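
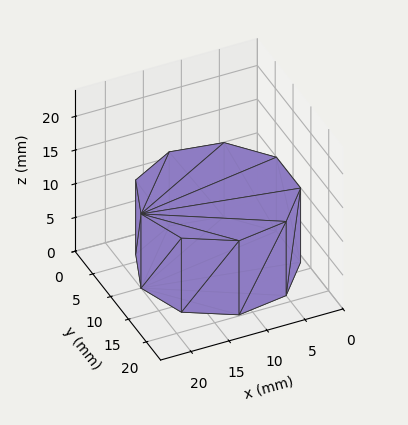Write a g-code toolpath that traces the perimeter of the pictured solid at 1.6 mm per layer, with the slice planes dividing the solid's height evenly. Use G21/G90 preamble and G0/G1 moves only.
Reading the render: the shape is a regular 9-sided prism (a cylinder approximated with 9 flat sides), circumscribed radius ≈ 10 mm, height ≈ 11 mm (dimensions read to the nearest mm from the axis ticks). For the g-code, the solid's height is divided into equal slices at the stated Δz and each level perimeter traced with G1 moves after a G0 lift.

; perimeter-only toolpath
G21 ; units = mm
G90 ; absolute positioning
G28 ; home
; layer 1
G0 Z1.6
G0 X20.0 Y10.0
G1 X17.7 Y16.4
G1 X11.7 Y19.8
G1 X5.0 Y18.7
G1 X0.6 Y13.4
G1 X0.6 Y6.6
G1 X5.0 Y1.3
G1 X11.7 Y0.2
G1 X17.7 Y3.6
G1 X20.0 Y10.0
; layer 2
G0 Z3.1
G0 X20.0 Y10.0
G1 X17.7 Y16.4
G1 X11.7 Y19.8
G1 X5.0 Y18.7
G1 X0.6 Y13.4
G1 X0.6 Y6.6
G1 X5.0 Y1.3
G1 X11.7 Y0.2
G1 X17.7 Y3.6
G1 X20.0 Y10.0
; layer 3
G0 Z4.7
G0 X20.0 Y10.0
G1 X17.7 Y16.4
G1 X11.7 Y19.8
G1 X5.0 Y18.7
G1 X0.6 Y13.4
G1 X0.6 Y6.6
G1 X5.0 Y1.3
G1 X11.7 Y0.2
G1 X17.7 Y3.6
G1 X20.0 Y10.0
; layer 4
G0 Z6.3
G0 X20.0 Y10.0
G1 X17.7 Y16.4
G1 X11.7 Y19.8
G1 X5.0 Y18.7
G1 X0.6 Y13.4
G1 X0.6 Y6.6
G1 X5.0 Y1.3
G1 X11.7 Y0.2
G1 X17.7 Y3.6
G1 X20.0 Y10.0
; layer 5
G0 Z7.9
G0 X20.0 Y10.0
G1 X17.7 Y16.4
G1 X11.7 Y19.8
G1 X5.0 Y18.7
G1 X0.6 Y13.4
G1 X0.6 Y6.6
G1 X5.0 Y1.3
G1 X11.7 Y0.2
G1 X17.7 Y3.6
G1 X20.0 Y10.0
; layer 6
G0 Z9.4
G0 X20.0 Y10.0
G1 X17.7 Y16.4
G1 X11.7 Y19.8
G1 X5.0 Y18.7
G1 X0.6 Y13.4
G1 X0.6 Y6.6
G1 X5.0 Y1.3
G1 X11.7 Y0.2
G1 X17.7 Y3.6
G1 X20.0 Y10.0
; layer 7
G0 Z11.0
G0 X20.0 Y10.0
G1 X17.7 Y16.4
G1 X11.7 Y19.8
G1 X5.0 Y18.7
G1 X0.6 Y13.4
G1 X0.6 Y6.6
G1 X5.0 Y1.3
G1 X11.7 Y0.2
G1 X17.7 Y3.6
G1 X20.0 Y10.0
M2 ; end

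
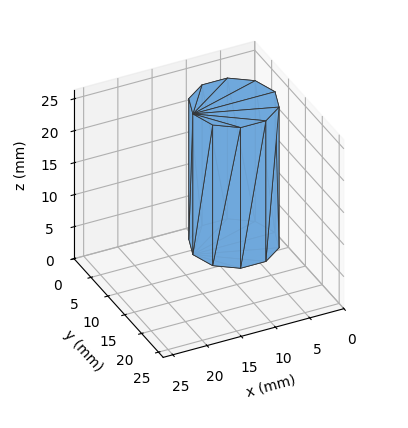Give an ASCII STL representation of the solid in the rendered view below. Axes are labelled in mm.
Reading the render: the shape is a regular 10-sided prism (a cylinder approximated with 10 flat sides), circumscribed radius ≈ 6 mm, height ≈ 22 mm (dimensions read to the nearest mm from the axis ticks). For the STL, each face is triangulated and given an outward normal.

solid part
  facet normal 0.0000 0.0000 -1.0000
    outer loop
      vertex 7.85 11.71 0.00
      vertex 10.85 9.53 0.00
      vertex 12.00 6.00 0.00
    endloop
  endfacet
  facet normal 0.0000 0.0000 -1.0000
    outer loop
      vertex 4.15 11.71 0.00
      vertex 7.85 11.71 0.00
      vertex 12.00 6.00 0.00
    endloop
  endfacet
  facet normal 0.0000 0.0000 -1.0000
    outer loop
      vertex 1.15 9.53 0.00
      vertex 4.15 11.71 0.00
      vertex 12.00 6.00 0.00
    endloop
  endfacet
  facet normal 0.0000 0.0000 -1.0000
    outer loop
      vertex 0.00 6.00 0.00
      vertex 1.15 9.53 0.00
      vertex 12.00 6.00 0.00
    endloop
  endfacet
  facet normal 0.0000 0.0000 -1.0000
    outer loop
      vertex 1.15 2.47 0.00
      vertex 0.00 6.00 0.00
      vertex 12.00 6.00 0.00
    endloop
  endfacet
  facet normal 0.0000 0.0000 -1.0000
    outer loop
      vertex 4.15 0.29 0.00
      vertex 1.15 2.47 0.00
      vertex 12.00 6.00 0.00
    endloop
  endfacet
  facet normal 0.0000 0.0000 -1.0000
    outer loop
      vertex 7.85 0.29 0.00
      vertex 4.15 0.29 0.00
      vertex 12.00 6.00 0.00
    endloop
  endfacet
  facet normal 0.0000 0.0000 -1.0000
    outer loop
      vertex 10.85 2.47 0.00
      vertex 7.85 0.29 0.00
      vertex 12.00 6.00 0.00
    endloop
  endfacet
  facet normal 0.0000 0.0000 1.0000
    outer loop
      vertex 12.00 6.00 22.00
      vertex 10.85 9.53 22.00
      vertex 7.85 11.71 22.00
    endloop
  endfacet
  facet normal 0.0000 0.0000 1.0000
    outer loop
      vertex 12.00 6.00 22.00
      vertex 7.85 11.71 22.00
      vertex 4.15 11.71 22.00
    endloop
  endfacet
  facet normal 0.0000 0.0000 1.0000
    outer loop
      vertex 12.00 6.00 22.00
      vertex 4.15 11.71 22.00
      vertex 1.15 9.53 22.00
    endloop
  endfacet
  facet normal 0.0000 0.0000 1.0000
    outer loop
      vertex 12.00 6.00 22.00
      vertex 1.15 9.53 22.00
      vertex 0.00 6.00 22.00
    endloop
  endfacet
  facet normal 0.0000 0.0000 1.0000
    outer loop
      vertex 12.00 6.00 22.00
      vertex 0.00 6.00 22.00
      vertex 1.15 2.47 22.00
    endloop
  endfacet
  facet normal 0.0000 0.0000 1.0000
    outer loop
      vertex 12.00 6.00 22.00
      vertex 1.15 2.47 22.00
      vertex 4.15 0.29 22.00
    endloop
  endfacet
  facet normal 0.0000 0.0000 1.0000
    outer loop
      vertex 12.00 6.00 22.00
      vertex 4.15 0.29 22.00
      vertex 7.85 0.29 22.00
    endloop
  endfacet
  facet normal 0.0000 0.0000 1.0000
    outer loop
      vertex 12.00 6.00 22.00
      vertex 7.85 0.29 22.00
      vertex 10.85 2.47 22.00
    endloop
  endfacet
  facet normal 0.9508 0.3098 0.0000
    outer loop
      vertex 12.00 6.00 0.00
      vertex 10.85 9.53 0.00
      vertex 10.85 9.53 22.00
    endloop
  endfacet
  facet normal 0.9508 0.3098 0.0000
    outer loop
      vertex 12.00 6.00 0.00
      vertex 10.85 9.53 22.00
      vertex 12.00 6.00 22.00
    endloop
  endfacet
  facet normal 0.5879 0.8090 0.0000
    outer loop
      vertex 10.85 9.53 0.00
      vertex 7.85 11.71 0.00
      vertex 7.85 11.71 22.00
    endloop
  endfacet
  facet normal 0.5879 0.8090 0.0000
    outer loop
      vertex 10.85 9.53 0.00
      vertex 7.85 11.71 22.00
      vertex 10.85 9.53 22.00
    endloop
  endfacet
  facet normal 0.0000 1.0000 0.0000
    outer loop
      vertex 7.85 11.71 0.00
      vertex 4.15 11.71 0.00
      vertex 4.15 11.71 22.00
    endloop
  endfacet
  facet normal 0.0000 1.0000 0.0000
    outer loop
      vertex 7.85 11.71 0.00
      vertex 4.15 11.71 22.00
      vertex 7.85 11.71 22.00
    endloop
  endfacet
  facet normal -0.5879 0.8090 0.0000
    outer loop
      vertex 4.15 11.71 0.00
      vertex 1.15 9.53 0.00
      vertex 1.15 9.53 22.00
    endloop
  endfacet
  facet normal -0.5879 0.8090 0.0000
    outer loop
      vertex 4.15 11.71 0.00
      vertex 1.15 9.53 22.00
      vertex 4.15 11.71 22.00
    endloop
  endfacet
  facet normal -0.9508 0.3098 0.0000
    outer loop
      vertex 1.15 9.53 0.00
      vertex 0.00 6.00 0.00
      vertex 0.00 6.00 22.00
    endloop
  endfacet
  facet normal -0.9508 0.3098 0.0000
    outer loop
      vertex 1.15 9.53 0.00
      vertex 0.00 6.00 22.00
      vertex 1.15 9.53 22.00
    endloop
  endfacet
  facet normal -0.9508 -0.3098 0.0000
    outer loop
      vertex 0.00 6.00 0.00
      vertex 1.15 2.47 0.00
      vertex 1.15 2.47 22.00
    endloop
  endfacet
  facet normal -0.9508 -0.3098 0.0000
    outer loop
      vertex 0.00 6.00 0.00
      vertex 1.15 2.47 22.00
      vertex 0.00 6.00 22.00
    endloop
  endfacet
  facet normal -0.5879 -0.8090 0.0000
    outer loop
      vertex 1.15 2.47 0.00
      vertex 4.15 0.29 0.00
      vertex 4.15 0.29 22.00
    endloop
  endfacet
  facet normal -0.5879 -0.8090 0.0000
    outer loop
      vertex 1.15 2.47 0.00
      vertex 4.15 0.29 22.00
      vertex 1.15 2.47 22.00
    endloop
  endfacet
  facet normal 0.0000 -1.0000 0.0000
    outer loop
      vertex 4.15 0.29 0.00
      vertex 7.85 0.29 0.00
      vertex 7.85 0.29 22.00
    endloop
  endfacet
  facet normal 0.0000 -1.0000 0.0000
    outer loop
      vertex 4.15 0.29 0.00
      vertex 7.85 0.29 22.00
      vertex 4.15 0.29 22.00
    endloop
  endfacet
  facet normal 0.5879 -0.8090 0.0000
    outer loop
      vertex 7.85 0.29 0.00
      vertex 10.85 2.47 0.00
      vertex 10.85 2.47 22.00
    endloop
  endfacet
  facet normal 0.5879 -0.8090 0.0000
    outer loop
      vertex 7.85 0.29 0.00
      vertex 10.85 2.47 22.00
      vertex 7.85 0.29 22.00
    endloop
  endfacet
  facet normal 0.9508 -0.3098 0.0000
    outer loop
      vertex 10.85 2.47 0.00
      vertex 12.00 6.00 0.00
      vertex 12.00 6.00 22.00
    endloop
  endfacet
  facet normal 0.9508 -0.3098 0.0000
    outer loop
      vertex 10.85 2.47 0.00
      vertex 12.00 6.00 22.00
      vertex 10.85 2.47 22.00
    endloop
  endfacet
endsolid part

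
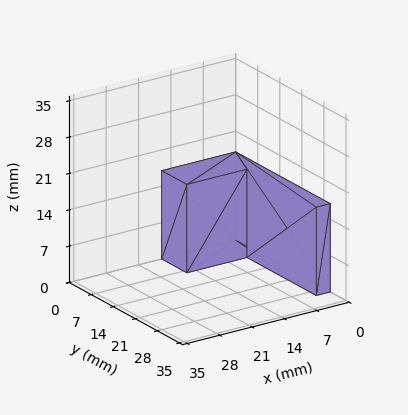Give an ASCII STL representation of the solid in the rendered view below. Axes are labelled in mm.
Reading the render: the shape is an L-shaped prism: outer 16 × 30 mm, arm thicknesses ≈ 8 mm (horizontal) and 3 mm (vertical), extruded 17 mm in z (dimensions read to the nearest mm from the axis ticks). For the STL, each face is triangulated and given an outward normal.

solid part
  facet normal 0.0000 0.0000 -1.0000
    outer loop
      vertex 16.00 8.00 0.00
      vertex 16.00 0.00 0.00
      vertex 0.00 0.00 0.00
    endloop
  endfacet
  facet normal 0.0000 0.0000 -1.0000
    outer loop
      vertex 3.00 8.00 0.00
      vertex 16.00 8.00 0.00
      vertex 0.00 0.00 0.00
    endloop
  endfacet
  facet normal 0.0000 0.0000 -1.0000
    outer loop
      vertex 3.00 30.00 0.00
      vertex 3.00 8.00 0.00
      vertex 0.00 0.00 0.00
    endloop
  endfacet
  facet normal 0.0000 0.0000 -1.0000
    outer loop
      vertex 0.00 30.00 0.00
      vertex 3.00 30.00 0.00
      vertex 0.00 0.00 0.00
    endloop
  endfacet
  facet normal 0.0000 0.0000 1.0000
    outer loop
      vertex 0.00 0.00 17.00
      vertex 16.00 0.00 17.00
      vertex 16.00 8.00 17.00
    endloop
  endfacet
  facet normal 0.0000 0.0000 1.0000
    outer loop
      vertex 0.00 0.00 17.00
      vertex 16.00 8.00 17.00
      vertex 3.00 8.00 17.00
    endloop
  endfacet
  facet normal 0.0000 0.0000 1.0000
    outer loop
      vertex 0.00 0.00 17.00
      vertex 3.00 8.00 17.00
      vertex 3.00 30.00 17.00
    endloop
  endfacet
  facet normal 0.0000 0.0000 1.0000
    outer loop
      vertex 0.00 0.00 17.00
      vertex 3.00 30.00 17.00
      vertex 0.00 30.00 17.00
    endloop
  endfacet
  facet normal 0.0000 -1.0000 0.0000
    outer loop
      vertex 0.00 0.00 0.00
      vertex 16.00 0.00 0.00
      vertex 16.00 0.00 17.00
    endloop
  endfacet
  facet normal 0.0000 -1.0000 0.0000
    outer loop
      vertex 0.00 0.00 0.00
      vertex 16.00 0.00 17.00
      vertex 0.00 0.00 17.00
    endloop
  endfacet
  facet normal 1.0000 0.0000 0.0000
    outer loop
      vertex 16.00 0.00 0.00
      vertex 16.00 8.00 0.00
      vertex 16.00 8.00 17.00
    endloop
  endfacet
  facet normal 1.0000 0.0000 0.0000
    outer loop
      vertex 16.00 0.00 0.00
      vertex 16.00 8.00 17.00
      vertex 16.00 0.00 17.00
    endloop
  endfacet
  facet normal 0.0000 1.0000 0.0000
    outer loop
      vertex 16.00 8.00 0.00
      vertex 3.00 8.00 0.00
      vertex 3.00 8.00 17.00
    endloop
  endfacet
  facet normal 0.0000 1.0000 0.0000
    outer loop
      vertex 16.00 8.00 0.00
      vertex 3.00 8.00 17.00
      vertex 16.00 8.00 17.00
    endloop
  endfacet
  facet normal 1.0000 0.0000 0.0000
    outer loop
      vertex 3.00 8.00 0.00
      vertex 3.00 30.00 0.00
      vertex 3.00 30.00 17.00
    endloop
  endfacet
  facet normal 1.0000 0.0000 0.0000
    outer loop
      vertex 3.00 8.00 0.00
      vertex 3.00 30.00 17.00
      vertex 3.00 8.00 17.00
    endloop
  endfacet
  facet normal 0.0000 1.0000 0.0000
    outer loop
      vertex 3.00 30.00 0.00
      vertex 0.00 30.00 0.00
      vertex 0.00 30.00 17.00
    endloop
  endfacet
  facet normal 0.0000 1.0000 0.0000
    outer loop
      vertex 3.00 30.00 0.00
      vertex 0.00 30.00 17.00
      vertex 3.00 30.00 17.00
    endloop
  endfacet
  facet normal -1.0000 0.0000 0.0000
    outer loop
      vertex 0.00 30.00 0.00
      vertex 0.00 0.00 0.00
      vertex 0.00 0.00 17.00
    endloop
  endfacet
  facet normal -1.0000 0.0000 0.0000
    outer loop
      vertex 0.00 30.00 0.00
      vertex 0.00 0.00 17.00
      vertex 0.00 30.00 17.00
    endloop
  endfacet
endsolid part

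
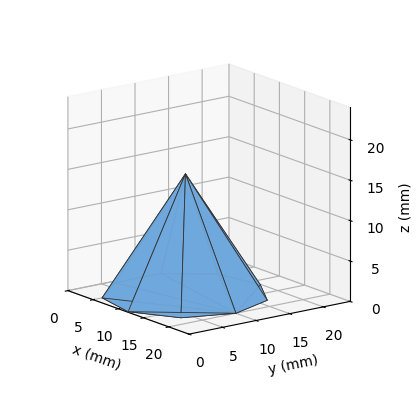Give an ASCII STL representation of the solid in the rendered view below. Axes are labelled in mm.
Reading the render: the shape is a regular 9-sided pyramid, base circumscribed radius ≈ 10 mm, apex at z ≈ 15 mm (dimensions read to the nearest mm from the axis ticks). For the STL, each face is triangulated and given an outward normal.

solid part
  facet normal 0.0000 0.0000 -1.0000
    outer loop
      vertex 11.74 19.85 0.00
      vertex 17.66 16.43 0.00
      vertex 20.00 10.00 0.00
    endloop
  endfacet
  facet normal 0.0000 0.0000 -1.0000
    outer loop
      vertex 5.00 18.66 0.00
      vertex 11.74 19.85 0.00
      vertex 20.00 10.00 0.00
    endloop
  endfacet
  facet normal 0.0000 0.0000 -1.0000
    outer loop
      vertex 0.60 13.42 0.00
      vertex 5.00 18.66 0.00
      vertex 20.00 10.00 0.00
    endloop
  endfacet
  facet normal 0.0000 0.0000 -1.0000
    outer loop
      vertex 0.60 6.58 0.00
      vertex 0.60 13.42 0.00
      vertex 20.00 10.00 0.00
    endloop
  endfacet
  facet normal 0.0000 0.0000 -1.0000
    outer loop
      vertex 5.00 1.34 0.00
      vertex 0.60 6.58 0.00
      vertex 20.00 10.00 0.00
    endloop
  endfacet
  facet normal 0.0000 0.0000 -1.0000
    outer loop
      vertex 11.74 0.15 0.00
      vertex 5.00 1.34 0.00
      vertex 20.00 10.00 0.00
    endloop
  endfacet
  facet normal 0.0000 0.0000 -1.0000
    outer loop
      vertex 17.66 3.57 0.00
      vertex 11.74 0.15 0.00
      vertex 20.00 10.00 0.00
    endloop
  endfacet
  facet normal 0.7963 0.2898 0.5309
    outer loop
      vertex 20.00 10.00 0.00
      vertex 17.66 16.43 0.00
      vertex 10.00 10.00 15.00
    endloop
  endfacet
  facet normal 0.4239 0.7337 0.5310
    outer loop
      vertex 17.66 16.43 0.00
      vertex 11.74 19.85 0.00
      vertex 10.00 10.00 15.00
    endloop
  endfacet
  facet normal -0.1473 0.8345 0.5309
    outer loop
      vertex 11.74 19.85 0.00
      vertex 5.00 18.66 0.00
      vertex 10.00 10.00 15.00
    endloop
  endfacet
  facet normal -0.6490 0.5449 0.5309
    outer loop
      vertex 5.00 18.66 0.00
      vertex 0.60 13.42 0.00
      vertex 10.00 10.00 15.00
    endloop
  endfacet
  facet normal -0.8474 0.0000 0.5310
    outer loop
      vertex 0.60 13.42 0.00
      vertex 0.60 6.58 0.00
      vertex 10.00 10.00 15.00
    endloop
  endfacet
  facet normal -0.6490 -0.5449 0.5309
    outer loop
      vertex 0.60 6.58 0.00
      vertex 5.00 1.34 0.00
      vertex 10.00 10.00 15.00
    endloop
  endfacet
  facet normal -0.1473 -0.8345 0.5309
    outer loop
      vertex 5.00 1.34 0.00
      vertex 11.74 0.15 0.00
      vertex 10.00 10.00 15.00
    endloop
  endfacet
  facet normal 0.4239 -0.7337 0.5310
    outer loop
      vertex 11.74 0.15 0.00
      vertex 17.66 3.57 0.00
      vertex 10.00 10.00 15.00
    endloop
  endfacet
  facet normal 0.7963 -0.2898 0.5309
    outer loop
      vertex 17.66 3.57 0.00
      vertex 20.00 10.00 0.00
      vertex 10.00 10.00 15.00
    endloop
  endfacet
endsolid part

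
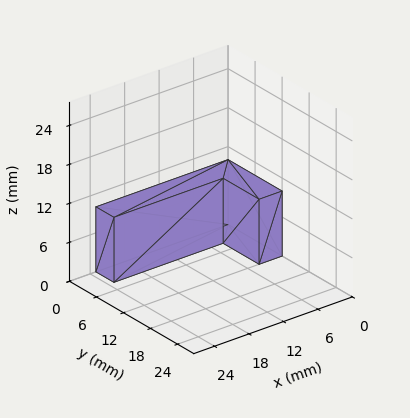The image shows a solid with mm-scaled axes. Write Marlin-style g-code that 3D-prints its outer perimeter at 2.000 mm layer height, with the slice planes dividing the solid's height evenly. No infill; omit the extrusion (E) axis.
Reading the render: the shape is an L-shaped prism: outer 23 × 12 mm, arm thicknesses ≈ 4 mm (horizontal) and 4 mm (vertical), extruded 10 mm in z (dimensions read to the nearest mm from the axis ticks). For the g-code, the solid's height is divided into equal slices at the stated Δz and each level perimeter traced with G1 moves after a G0 lift.

; perimeter-only toolpath
G21 ; units = mm
G90 ; absolute positioning
G28 ; home
; layer 1
G0 Z2.000
G0 X0.000 Y0.000
G1 X23.000 Y0.000
G1 X23.000 Y4.000
G1 X4.000 Y4.000
G1 X4.000 Y12.000
G1 X0.000 Y12.000
G1 X0.000 Y0.000
; layer 2
G0 Z4.000
G0 X0.000 Y0.000
G1 X23.000 Y0.000
G1 X23.000 Y4.000
G1 X4.000 Y4.000
G1 X4.000 Y12.000
G1 X0.000 Y12.000
G1 X0.000 Y0.000
; layer 3
G0 Z6.000
G0 X0.000 Y0.000
G1 X23.000 Y0.000
G1 X23.000 Y4.000
G1 X4.000 Y4.000
G1 X4.000 Y12.000
G1 X0.000 Y12.000
G1 X0.000 Y0.000
; layer 4
G0 Z8.000
G0 X0.000 Y0.000
G1 X23.000 Y0.000
G1 X23.000 Y4.000
G1 X4.000 Y4.000
G1 X4.000 Y12.000
G1 X0.000 Y12.000
G1 X0.000 Y0.000
; layer 5
G0 Z10.000
G0 X0.000 Y0.000
G1 X23.000 Y0.000
G1 X23.000 Y4.000
G1 X4.000 Y4.000
G1 X4.000 Y12.000
G1 X0.000 Y12.000
G1 X0.000 Y0.000
M2 ; end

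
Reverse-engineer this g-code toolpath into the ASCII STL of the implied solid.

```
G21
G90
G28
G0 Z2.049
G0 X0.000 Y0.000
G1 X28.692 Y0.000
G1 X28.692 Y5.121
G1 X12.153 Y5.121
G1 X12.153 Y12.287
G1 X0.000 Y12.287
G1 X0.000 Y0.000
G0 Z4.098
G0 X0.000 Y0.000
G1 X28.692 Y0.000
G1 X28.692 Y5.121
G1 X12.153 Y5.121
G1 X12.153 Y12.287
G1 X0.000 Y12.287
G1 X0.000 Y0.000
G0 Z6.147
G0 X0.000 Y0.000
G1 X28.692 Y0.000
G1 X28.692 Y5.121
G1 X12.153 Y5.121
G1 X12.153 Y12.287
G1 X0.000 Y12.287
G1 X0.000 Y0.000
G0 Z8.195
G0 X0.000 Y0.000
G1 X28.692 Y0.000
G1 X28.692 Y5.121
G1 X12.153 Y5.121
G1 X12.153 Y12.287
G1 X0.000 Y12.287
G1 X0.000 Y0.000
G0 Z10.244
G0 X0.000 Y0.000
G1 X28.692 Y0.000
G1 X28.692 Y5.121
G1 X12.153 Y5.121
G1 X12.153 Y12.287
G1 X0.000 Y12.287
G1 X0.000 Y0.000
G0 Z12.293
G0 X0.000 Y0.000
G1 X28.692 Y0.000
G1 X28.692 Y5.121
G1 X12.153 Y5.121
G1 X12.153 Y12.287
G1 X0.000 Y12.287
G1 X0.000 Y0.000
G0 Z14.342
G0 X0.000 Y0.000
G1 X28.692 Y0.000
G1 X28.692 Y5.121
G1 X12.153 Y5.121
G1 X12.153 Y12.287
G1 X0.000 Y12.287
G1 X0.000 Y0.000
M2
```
solid part
  facet normal 0.0000 0.0000 -1.0000
    outer loop
      vertex 28.692 5.121 0.000
      vertex 28.692 0.000 0.000
      vertex 0.000 0.000 0.000
    endloop
  endfacet
  facet normal 0.0000 0.0000 -1.0000
    outer loop
      vertex 12.153 5.121 0.000
      vertex 28.692 5.121 0.000
      vertex 0.000 0.000 0.000
    endloop
  endfacet
  facet normal 0.0000 0.0000 -1.0000
    outer loop
      vertex 12.153 12.287 0.000
      vertex 12.153 5.121 0.000
      vertex 0.000 0.000 0.000
    endloop
  endfacet
  facet normal 0.0000 0.0000 -1.0000
    outer loop
      vertex 0.000 12.287 0.000
      vertex 12.153 12.287 0.000
      vertex 0.000 0.000 0.000
    endloop
  endfacet
  facet normal 0.0000 0.0000 1.0000
    outer loop
      vertex 0.000 0.000 14.342
      vertex 28.692 0.000 14.342
      vertex 28.692 5.121 14.342
    endloop
  endfacet
  facet normal 0.0000 0.0000 1.0000
    outer loop
      vertex 0.000 0.000 14.342
      vertex 28.692 5.121 14.342
      vertex 12.153 5.121 14.342
    endloop
  endfacet
  facet normal 0.0000 0.0000 1.0000
    outer loop
      vertex 0.000 0.000 14.342
      vertex 12.153 5.121 14.342
      vertex 12.153 12.287 14.342
    endloop
  endfacet
  facet normal 0.0000 0.0000 1.0000
    outer loop
      vertex 0.000 0.000 14.342
      vertex 12.153 12.287 14.342
      vertex 0.000 12.287 14.342
    endloop
  endfacet
  facet normal 0.0000 -1.0000 0.0000
    outer loop
      vertex 0.000 0.000 0.000
      vertex 28.692 0.000 0.000
      vertex 28.692 0.000 14.342
    endloop
  endfacet
  facet normal 0.0000 -1.0000 0.0000
    outer loop
      vertex 0.000 0.000 0.000
      vertex 28.692 0.000 14.342
      vertex 0.000 0.000 14.342
    endloop
  endfacet
  facet normal 1.0000 0.0000 0.0000
    outer loop
      vertex 28.692 0.000 0.000
      vertex 28.692 5.121 0.000
      vertex 28.692 5.121 14.342
    endloop
  endfacet
  facet normal 1.0000 0.0000 0.0000
    outer loop
      vertex 28.692 0.000 0.000
      vertex 28.692 5.121 14.342
      vertex 28.692 0.000 14.342
    endloop
  endfacet
  facet normal 0.0000 1.0000 0.0000
    outer loop
      vertex 28.692 5.121 0.000
      vertex 12.153 5.121 0.000
      vertex 12.153 5.121 14.342
    endloop
  endfacet
  facet normal 0.0000 1.0000 0.0000
    outer loop
      vertex 28.692 5.121 0.000
      vertex 12.153 5.121 14.342
      vertex 28.692 5.121 14.342
    endloop
  endfacet
  facet normal 1.0000 0.0000 0.0000
    outer loop
      vertex 12.153 5.121 0.000
      vertex 12.153 12.287 0.000
      vertex 12.153 12.287 14.342
    endloop
  endfacet
  facet normal 1.0000 0.0000 0.0000
    outer loop
      vertex 12.153 5.121 0.000
      vertex 12.153 12.287 14.342
      vertex 12.153 5.121 14.342
    endloop
  endfacet
  facet normal 0.0000 1.0000 0.0000
    outer loop
      vertex 12.153 12.287 0.000
      vertex 0.000 12.287 0.000
      vertex 0.000 12.287 14.342
    endloop
  endfacet
  facet normal 0.0000 1.0000 0.0000
    outer loop
      vertex 12.153 12.287 0.000
      vertex 0.000 12.287 14.342
      vertex 12.153 12.287 14.342
    endloop
  endfacet
  facet normal -1.0000 0.0000 0.0000
    outer loop
      vertex 0.000 12.287 0.000
      vertex 0.000 0.000 0.000
      vertex 0.000 0.000 14.342
    endloop
  endfacet
  facet normal -1.0000 0.0000 0.0000
    outer loop
      vertex 0.000 12.287 0.000
      vertex 0.000 0.000 14.342
      vertex 0.000 12.287 14.342
    endloop
  endfacet
endsolid part

The G0 Z moves step by Δz≈2.049 mm. Every layer's G1 loop is the same polygon, so the solid is a straight extrusion of it from z=0 to z≈14.3. Closing with flat bottom and top caps and triangulating gives 20 facets — an L-shaped prism: outer 28.7 × 12.3 mm, arm thicknesses ≈ 5.12 mm (horizontal) and 12.2 mm (vertical), extruded 14.3 mm in z.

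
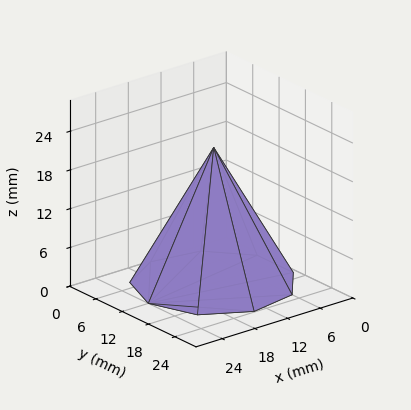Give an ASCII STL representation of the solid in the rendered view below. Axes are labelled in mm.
Reading the render: the shape is a regular 9-sided pyramid, base circumscribed radius ≈ 12 mm, apex at z ≈ 21 mm (dimensions read to the nearest mm from the axis ticks). For the STL, each face is triangulated and given an outward normal.

solid part
  facet normal 0.0000 0.0000 -1.0000
    outer loop
      vertex 14.1 23.8 0.0
      vertex 21.2 19.7 0.0
      vertex 24.0 12.0 0.0
    endloop
  endfacet
  facet normal 0.0000 0.0000 -1.0000
    outer loop
      vertex 6.0 22.4 0.0
      vertex 14.1 23.8 0.0
      vertex 24.0 12.0 0.0
    endloop
  endfacet
  facet normal 0.0000 0.0000 -1.0000
    outer loop
      vertex 0.7 16.1 0.0
      vertex 6.0 22.4 0.0
      vertex 24.0 12.0 0.0
    endloop
  endfacet
  facet normal 0.0000 0.0000 -1.0000
    outer loop
      vertex 0.7 7.9 0.0
      vertex 0.7 16.1 0.0
      vertex 24.0 12.0 0.0
    endloop
  endfacet
  facet normal 0.0000 0.0000 -1.0000
    outer loop
      vertex 6.0 1.6 0.0
      vertex 0.7 7.9 0.0
      vertex 24.0 12.0 0.0
    endloop
  endfacet
  facet normal 0.0000 0.0000 -1.0000
    outer loop
      vertex 14.1 0.2 0.0
      vertex 6.0 1.6 0.0
      vertex 24.0 12.0 0.0
    endloop
  endfacet
  facet normal 0.0000 0.0000 -1.0000
    outer loop
      vertex 21.2 4.3 0.0
      vertex 14.1 0.2 0.0
      vertex 24.0 12.0 0.0
    endloop
  endfacet
  facet normal 0.8280 0.3011 0.4731
    outer loop
      vertex 24.0 12.0 0.0
      vertex 21.2 19.7 0.0
      vertex 12.0 12.0 21.0
    endloop
  endfacet
  facet normal 0.4406 0.7631 0.4728
    outer loop
      vertex 21.2 19.7 0.0
      vertex 14.1 23.8 0.0
      vertex 12.0 12.0 21.0
    endloop
  endfacet
  facet normal -0.1501 0.8683 0.4729
    outer loop
      vertex 14.1 23.8 0.0
      vertex 6.0 22.4 0.0
      vertex 12.0 12.0 21.0
    endloop
  endfacet
  facet normal -0.6740 0.5671 0.4734
    outer loop
      vertex 6.0 22.4 0.0
      vertex 0.7 16.1 0.0
      vertex 12.0 12.0 21.0
    endloop
  endfacet
  facet normal -0.8806 0.0000 0.4738
    outer loop
      vertex 0.7 16.1 0.0
      vertex 0.7 7.9 0.0
      vertex 12.0 12.0 21.0
    endloop
  endfacet
  facet normal -0.6740 -0.5671 0.4734
    outer loop
      vertex 0.7 7.9 0.0
      vertex 6.0 1.6 0.0
      vertex 12.0 12.0 21.0
    endloop
  endfacet
  facet normal -0.1501 -0.8683 0.4729
    outer loop
      vertex 6.0 1.6 0.0
      vertex 14.1 0.2 0.0
      vertex 12.0 12.0 21.0
    endloop
  endfacet
  facet normal 0.4406 -0.7631 0.4728
    outer loop
      vertex 14.1 0.2 0.0
      vertex 21.2 4.3 0.0
      vertex 12.0 12.0 21.0
    endloop
  endfacet
  facet normal 0.8280 -0.3011 0.4731
    outer loop
      vertex 21.2 4.3 0.0
      vertex 24.0 12.0 0.0
      vertex 12.0 12.0 21.0
    endloop
  endfacet
endsolid part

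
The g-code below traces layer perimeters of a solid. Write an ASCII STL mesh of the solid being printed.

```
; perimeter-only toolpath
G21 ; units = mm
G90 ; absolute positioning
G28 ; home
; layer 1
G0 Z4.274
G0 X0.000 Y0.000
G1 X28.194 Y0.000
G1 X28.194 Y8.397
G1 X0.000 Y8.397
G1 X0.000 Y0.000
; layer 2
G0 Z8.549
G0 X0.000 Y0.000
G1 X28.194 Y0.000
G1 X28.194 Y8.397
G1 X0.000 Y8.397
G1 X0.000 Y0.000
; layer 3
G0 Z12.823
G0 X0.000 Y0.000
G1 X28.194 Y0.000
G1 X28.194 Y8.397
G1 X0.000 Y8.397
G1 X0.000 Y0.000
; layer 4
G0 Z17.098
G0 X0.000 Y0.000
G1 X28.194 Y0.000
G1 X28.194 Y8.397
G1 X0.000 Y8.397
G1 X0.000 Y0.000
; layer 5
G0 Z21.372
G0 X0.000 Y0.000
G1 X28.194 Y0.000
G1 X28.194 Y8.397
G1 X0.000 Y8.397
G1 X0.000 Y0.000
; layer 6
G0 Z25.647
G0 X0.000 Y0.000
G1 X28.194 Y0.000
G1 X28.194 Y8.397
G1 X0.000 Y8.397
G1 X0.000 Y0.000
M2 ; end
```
solid part
  facet normal 0.0000 0.0000 -1.0000
    outer loop
      vertex 28.194 8.397 0.000
      vertex 28.194 0.000 0.000
      vertex 0.000 0.000 0.000
    endloop
  endfacet
  facet normal 0.0000 0.0000 -1.0000
    outer loop
      vertex 0.000 8.397 0.000
      vertex 28.194 8.397 0.000
      vertex 0.000 0.000 0.000
    endloop
  endfacet
  facet normal 0.0000 0.0000 1.0000
    outer loop
      vertex 0.000 0.000 25.647
      vertex 28.194 0.000 25.647
      vertex 28.194 8.397 25.647
    endloop
  endfacet
  facet normal 0.0000 0.0000 1.0000
    outer loop
      vertex 0.000 0.000 25.647
      vertex 28.194 8.397 25.647
      vertex 0.000 8.397 25.647
    endloop
  endfacet
  facet normal 0.0000 -1.0000 0.0000
    outer loop
      vertex 0.000 0.000 0.000
      vertex 28.194 0.000 0.000
      vertex 28.194 0.000 25.647
    endloop
  endfacet
  facet normal 0.0000 -1.0000 0.0000
    outer loop
      vertex 0.000 0.000 0.000
      vertex 28.194 0.000 25.647
      vertex 0.000 0.000 25.647
    endloop
  endfacet
  facet normal 0.0000 1.0000 0.0000
    outer loop
      vertex 28.194 8.397 25.647
      vertex 28.194 8.397 0.000
      vertex 0.000 8.397 0.000
    endloop
  endfacet
  facet normal 0.0000 1.0000 0.0000
    outer loop
      vertex 0.000 8.397 25.647
      vertex 28.194 8.397 25.647
      vertex 0.000 8.397 0.000
    endloop
  endfacet
  facet normal -1.0000 0.0000 0.0000
    outer loop
      vertex 0.000 8.397 25.647
      vertex 0.000 8.397 0.000
      vertex 0.000 0.000 0.000
    endloop
  endfacet
  facet normal -1.0000 0.0000 0.0000
    outer loop
      vertex 0.000 0.000 25.647
      vertex 0.000 8.397 25.647
      vertex 0.000 0.000 0.000
    endloop
  endfacet
  facet normal 1.0000 0.0000 0.0000
    outer loop
      vertex 28.194 0.000 0.000
      vertex 28.194 8.397 0.000
      vertex 28.194 8.397 25.647
    endloop
  endfacet
  facet normal 1.0000 0.0000 0.0000
    outer loop
      vertex 28.194 0.000 0.000
      vertex 28.194 8.397 25.647
      vertex 28.194 0.000 25.647
    endloop
  endfacet
endsolid part

The G0 Z moves step by Δz≈4.274 mm. Every layer's G1 loop is the same polygon, so the solid is a straight extrusion of it from z=0 to z≈25.6. Closing with flat bottom and top caps and triangulating gives 12 facets — a rectangular box, roughly 28.2 × 8.4 mm footprint and 25.6 mm tall.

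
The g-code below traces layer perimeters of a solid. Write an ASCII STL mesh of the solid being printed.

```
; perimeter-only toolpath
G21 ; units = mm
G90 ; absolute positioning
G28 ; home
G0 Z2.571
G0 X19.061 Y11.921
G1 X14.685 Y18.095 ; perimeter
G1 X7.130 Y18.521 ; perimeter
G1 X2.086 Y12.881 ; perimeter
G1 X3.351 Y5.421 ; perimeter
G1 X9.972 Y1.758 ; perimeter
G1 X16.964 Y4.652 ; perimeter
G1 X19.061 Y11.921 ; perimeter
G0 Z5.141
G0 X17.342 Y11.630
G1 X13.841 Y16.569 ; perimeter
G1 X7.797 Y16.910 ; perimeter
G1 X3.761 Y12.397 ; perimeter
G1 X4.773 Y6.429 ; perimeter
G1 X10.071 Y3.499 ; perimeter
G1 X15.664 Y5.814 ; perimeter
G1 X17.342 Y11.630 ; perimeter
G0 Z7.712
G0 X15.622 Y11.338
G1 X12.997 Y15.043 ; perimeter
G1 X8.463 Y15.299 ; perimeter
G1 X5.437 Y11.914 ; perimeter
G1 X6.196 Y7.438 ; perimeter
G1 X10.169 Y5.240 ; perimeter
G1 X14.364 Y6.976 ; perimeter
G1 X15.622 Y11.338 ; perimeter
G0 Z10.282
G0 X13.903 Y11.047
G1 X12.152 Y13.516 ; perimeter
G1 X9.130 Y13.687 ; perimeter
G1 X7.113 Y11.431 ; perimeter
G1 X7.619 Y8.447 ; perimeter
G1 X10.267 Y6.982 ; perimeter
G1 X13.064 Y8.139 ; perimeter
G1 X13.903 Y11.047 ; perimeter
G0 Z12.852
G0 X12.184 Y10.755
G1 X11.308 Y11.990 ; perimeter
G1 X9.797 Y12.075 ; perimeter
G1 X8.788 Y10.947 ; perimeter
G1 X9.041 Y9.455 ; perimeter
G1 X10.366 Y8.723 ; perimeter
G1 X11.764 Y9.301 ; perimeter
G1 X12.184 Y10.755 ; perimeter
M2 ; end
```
solid part
  facet normal 0.0000 0.0000 -1.0000
    outer loop
      vertex 6.463 20.133 0.000
      vertex 15.529 19.621 0.000
      vertex 20.781 12.213 0.000
    endloop
  endfacet
  facet normal 0.0000 0.0000 -1.0000
    outer loop
      vertex 0.410 13.364 0.000
      vertex 6.463 20.133 0.000
      vertex 20.781 12.213 0.000
    endloop
  endfacet
  facet normal 0.0000 0.0000 -1.0000
    outer loop
      vertex 1.928 4.412 0.000
      vertex 0.410 13.364 0.000
      vertex 20.781 12.213 0.000
    endloop
  endfacet
  facet normal 0.0000 0.0000 -1.0000
    outer loop
      vertex 9.874 0.017 0.000
      vertex 1.928 4.412 0.000
      vertex 20.781 12.213 0.000
    endloop
  endfacet
  facet normal 0.0000 0.0000 -1.0000
    outer loop
      vertex 18.264 3.489 0.000
      vertex 9.874 0.017 0.000
      vertex 20.781 12.213 0.000
    endloop
  endfacet
  facet normal 0.6960 0.4935 0.5216
    outer loop
      vertex 20.781 12.213 0.000
      vertex 15.529 19.621 0.000
      vertex 10.464 10.464 15.423
    endloop
  endfacet
  facet normal 0.0481 0.8519 0.5216
    outer loop
      vertex 15.529 19.621 0.000
      vertex 6.463 20.133 0.000
      vertex 10.464 10.464 15.423
    endloop
  endfacet
  facet normal -0.6360 0.5687 0.5216
    outer loop
      vertex 6.463 20.133 0.000
      vertex 0.410 13.364 0.000
      vertex 10.464 10.464 15.423
    endloop
  endfacet
  facet normal -0.8412 -0.1426 0.5216
    outer loop
      vertex 0.410 13.364 0.000
      vertex 1.928 4.412 0.000
      vertex 10.464 10.464 15.423
    endloop
  endfacet
  facet normal -0.4130 -0.7466 0.5215
    outer loop
      vertex 1.928 4.412 0.000
      vertex 9.874 0.017 0.000
      vertex 10.464 10.464 15.423
    endloop
  endfacet
  facet normal 0.3263 -0.7884 0.5215
    outer loop
      vertex 9.874 0.017 0.000
      vertex 18.264 3.489 0.000
      vertex 10.464 10.464 15.423
    endloop
  endfacet
  facet normal 0.8198 -0.2365 0.5216
    outer loop
      vertex 18.264 3.489 0.000
      vertex 20.781 12.213 0.000
      vertex 10.464 10.464 15.423
    endloop
  endfacet
endsolid part

The G0 Z moves step by Δz≈2.571 mm. The G1 loops shrink linearly with z, so the solid tapers from its base footprint up to z≈15.4. Closing with a flat bottom cap and the tapered top and triangulating gives 12 facets — a regular 7-sided pyramid, base circumscribed radius ≈ 10.5 mm, apex at z ≈ 15.4 mm.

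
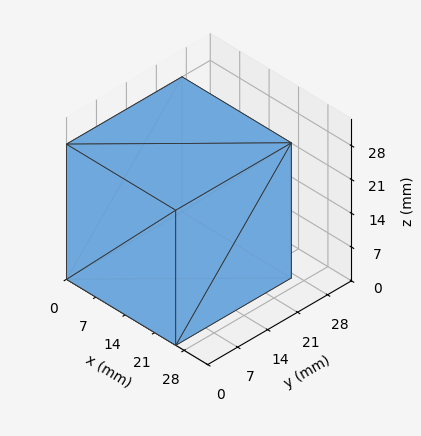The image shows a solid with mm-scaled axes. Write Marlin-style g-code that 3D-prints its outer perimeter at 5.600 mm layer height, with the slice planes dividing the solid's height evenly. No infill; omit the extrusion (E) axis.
Reading the render: the shape is a rectangular box, roughly 26 × 27 mm footprint and 28 mm tall (dimensions read to the nearest mm from the axis ticks). For the g-code, the solid's height is divided into equal slices at the stated Δz and each level perimeter traced with G1 moves after a G0 lift.

; perimeter-only toolpath
G21 ; units = mm
G90 ; absolute positioning
G28 ; home
; layer 1
G0 Z5.600
G0 X0.000 Y0.000
G1 X26.000 Y0.000
G1 X26.000 Y27.000
G1 X0.000 Y27.000
G1 X0.000 Y0.000
; layer 2
G0 Z11.200
G0 X0.000 Y0.000
G1 X26.000 Y0.000
G1 X26.000 Y27.000
G1 X0.000 Y27.000
G1 X0.000 Y0.000
; layer 3
G0 Z16.800
G0 X0.000 Y0.000
G1 X26.000 Y0.000
G1 X26.000 Y27.000
G1 X0.000 Y27.000
G1 X0.000 Y0.000
; layer 4
G0 Z22.400
G0 X0.000 Y0.000
G1 X26.000 Y0.000
G1 X26.000 Y27.000
G1 X0.000 Y27.000
G1 X0.000 Y0.000
; layer 5
G0 Z28.000
G0 X0.000 Y0.000
G1 X26.000 Y0.000
G1 X26.000 Y27.000
G1 X0.000 Y27.000
G1 X0.000 Y0.000
M2 ; end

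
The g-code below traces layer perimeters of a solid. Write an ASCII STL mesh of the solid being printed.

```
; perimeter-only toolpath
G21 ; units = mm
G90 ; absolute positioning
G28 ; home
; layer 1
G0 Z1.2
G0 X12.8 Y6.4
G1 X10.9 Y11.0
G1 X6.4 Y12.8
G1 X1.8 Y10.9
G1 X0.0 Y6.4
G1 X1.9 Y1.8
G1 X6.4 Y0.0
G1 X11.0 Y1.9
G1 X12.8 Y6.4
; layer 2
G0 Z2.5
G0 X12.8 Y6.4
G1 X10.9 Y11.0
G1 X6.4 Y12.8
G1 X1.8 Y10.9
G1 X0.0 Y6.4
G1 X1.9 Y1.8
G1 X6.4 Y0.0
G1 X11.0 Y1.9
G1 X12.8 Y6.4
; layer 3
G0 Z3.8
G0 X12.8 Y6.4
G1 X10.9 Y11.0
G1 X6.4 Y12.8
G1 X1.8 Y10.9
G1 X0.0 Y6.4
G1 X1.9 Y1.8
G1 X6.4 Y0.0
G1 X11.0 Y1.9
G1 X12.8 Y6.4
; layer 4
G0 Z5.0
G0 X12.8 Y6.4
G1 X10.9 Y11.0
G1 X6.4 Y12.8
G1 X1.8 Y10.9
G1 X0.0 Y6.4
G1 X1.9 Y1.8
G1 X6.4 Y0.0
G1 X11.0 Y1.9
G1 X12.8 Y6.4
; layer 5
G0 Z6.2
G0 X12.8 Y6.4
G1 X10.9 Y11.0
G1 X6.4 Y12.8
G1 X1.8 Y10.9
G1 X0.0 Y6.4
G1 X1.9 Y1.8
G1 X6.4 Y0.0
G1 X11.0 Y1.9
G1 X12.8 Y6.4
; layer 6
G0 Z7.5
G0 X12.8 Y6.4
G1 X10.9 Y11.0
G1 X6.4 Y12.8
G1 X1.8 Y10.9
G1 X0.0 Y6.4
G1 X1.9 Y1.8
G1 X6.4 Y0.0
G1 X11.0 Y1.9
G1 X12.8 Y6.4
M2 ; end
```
solid part
  facet normal 0.0000 0.0000 -1.0000
    outer loop
      vertex 6.4 12.8 0.0
      vertex 10.9 11.0 0.0
      vertex 12.8 6.4 0.0
    endloop
  endfacet
  facet normal 0.0000 0.0000 -1.0000
    outer loop
      vertex 1.8 10.9 0.0
      vertex 6.4 12.8 0.0
      vertex 12.8 6.4 0.0
    endloop
  endfacet
  facet normal 0.0000 0.0000 -1.0000
    outer loop
      vertex 0.0 6.4 0.0
      vertex 1.8 10.9 0.0
      vertex 12.8 6.4 0.0
    endloop
  endfacet
  facet normal 0.0000 0.0000 -1.0000
    outer loop
      vertex 1.9 1.8 0.0
      vertex 0.0 6.4 0.0
      vertex 12.8 6.4 0.0
    endloop
  endfacet
  facet normal 0.0000 0.0000 -1.0000
    outer loop
      vertex 6.4 0.0 0.0
      vertex 1.9 1.8 0.0
      vertex 12.8 6.4 0.0
    endloop
  endfacet
  facet normal 0.0000 0.0000 -1.0000
    outer loop
      vertex 11.0 1.9 0.0
      vertex 6.4 0.0 0.0
      vertex 12.8 6.4 0.0
    endloop
  endfacet
  facet normal 0.0000 0.0000 1.0000
    outer loop
      vertex 12.8 6.4 7.5
      vertex 10.9 11.0 7.5
      vertex 6.4 12.8 7.5
    endloop
  endfacet
  facet normal 0.0000 0.0000 1.0000
    outer loop
      vertex 12.8 6.4 7.5
      vertex 6.4 12.8 7.5
      vertex 1.8 10.9 7.5
    endloop
  endfacet
  facet normal 0.0000 0.0000 1.0000
    outer loop
      vertex 12.8 6.4 7.5
      vertex 1.8 10.9 7.5
      vertex 0.0 6.4 7.5
    endloop
  endfacet
  facet normal 0.0000 0.0000 1.0000
    outer loop
      vertex 12.8 6.4 7.5
      vertex 0.0 6.4 7.5
      vertex 1.9 1.8 7.5
    endloop
  endfacet
  facet normal 0.0000 0.0000 1.0000
    outer loop
      vertex 12.8 6.4 7.5
      vertex 1.9 1.8 7.5
      vertex 6.4 0.0 7.5
    endloop
  endfacet
  facet normal 0.0000 0.0000 1.0000
    outer loop
      vertex 12.8 6.4 7.5
      vertex 6.4 0.0 7.5
      vertex 11.0 1.9 7.5
    endloop
  endfacet
  facet normal 0.9243 0.3818 0.0000
    outer loop
      vertex 12.8 6.4 0.0
      vertex 10.9 11.0 0.0
      vertex 10.9 11.0 7.5
    endloop
  endfacet
  facet normal 0.9243 0.3818 0.0000
    outer loop
      vertex 12.8 6.4 0.0
      vertex 10.9 11.0 7.5
      vertex 12.8 6.4 7.5
    endloop
  endfacet
  facet normal 0.3714 0.9285 0.0000
    outer loop
      vertex 10.9 11.0 0.0
      vertex 6.4 12.8 0.0
      vertex 6.4 12.8 7.5
    endloop
  endfacet
  facet normal 0.3714 0.9285 0.0000
    outer loop
      vertex 10.9 11.0 0.0
      vertex 6.4 12.8 7.5
      vertex 10.9 11.0 7.5
    endloop
  endfacet
  facet normal -0.3818 0.9243 0.0000
    outer loop
      vertex 6.4 12.8 0.0
      vertex 1.8 10.9 0.0
      vertex 1.8 10.9 7.5
    endloop
  endfacet
  facet normal -0.3818 0.9243 0.0000
    outer loop
      vertex 6.4 12.8 0.0
      vertex 1.8 10.9 7.5
      vertex 6.4 12.8 7.5
    endloop
  endfacet
  facet normal -0.9285 0.3714 0.0000
    outer loop
      vertex 1.8 10.9 0.0
      vertex 0.0 6.4 0.0
      vertex 0.0 6.4 7.5
    endloop
  endfacet
  facet normal -0.9285 0.3714 0.0000
    outer loop
      vertex 1.8 10.9 0.0
      vertex 0.0 6.4 7.5
      vertex 1.8 10.9 7.5
    endloop
  endfacet
  facet normal -0.9243 -0.3818 0.0000
    outer loop
      vertex 0.0 6.4 0.0
      vertex 1.9 1.8 0.0
      vertex 1.9 1.8 7.5
    endloop
  endfacet
  facet normal -0.9243 -0.3818 0.0000
    outer loop
      vertex 0.0 6.4 0.0
      vertex 1.9 1.8 7.5
      vertex 0.0 6.4 7.5
    endloop
  endfacet
  facet normal -0.3714 -0.9285 0.0000
    outer loop
      vertex 1.9 1.8 0.0
      vertex 6.4 0.0 0.0
      vertex 6.4 0.0 7.5
    endloop
  endfacet
  facet normal -0.3714 -0.9285 0.0000
    outer loop
      vertex 1.9 1.8 0.0
      vertex 6.4 0.0 7.5
      vertex 1.9 1.8 7.5
    endloop
  endfacet
  facet normal 0.3818 -0.9243 0.0000
    outer loop
      vertex 6.4 0.0 0.0
      vertex 11.0 1.9 0.0
      vertex 11.0 1.9 7.5
    endloop
  endfacet
  facet normal 0.3818 -0.9243 0.0000
    outer loop
      vertex 6.4 0.0 0.0
      vertex 11.0 1.9 7.5
      vertex 6.4 0.0 7.5
    endloop
  endfacet
  facet normal 0.9285 -0.3714 0.0000
    outer loop
      vertex 11.0 1.9 0.0
      vertex 12.8 6.4 0.0
      vertex 12.8 6.4 7.5
    endloop
  endfacet
  facet normal 0.9285 -0.3714 0.0000
    outer loop
      vertex 11.0 1.9 0.0
      vertex 12.8 6.4 7.5
      vertex 11.0 1.9 7.5
    endloop
  endfacet
endsolid part

The G0 Z moves step by Δz≈1.2 mm. Every layer's G1 loop is the same polygon, so the solid is a straight extrusion of it from z=0 to z≈7.5. Closing with flat bottom and top caps and triangulating gives 28 facets — a regular 8-sided prism (a cylinder approximated with 8 flat sides), circumscribed radius ≈ 6.4 mm, height ≈ 7.5 mm.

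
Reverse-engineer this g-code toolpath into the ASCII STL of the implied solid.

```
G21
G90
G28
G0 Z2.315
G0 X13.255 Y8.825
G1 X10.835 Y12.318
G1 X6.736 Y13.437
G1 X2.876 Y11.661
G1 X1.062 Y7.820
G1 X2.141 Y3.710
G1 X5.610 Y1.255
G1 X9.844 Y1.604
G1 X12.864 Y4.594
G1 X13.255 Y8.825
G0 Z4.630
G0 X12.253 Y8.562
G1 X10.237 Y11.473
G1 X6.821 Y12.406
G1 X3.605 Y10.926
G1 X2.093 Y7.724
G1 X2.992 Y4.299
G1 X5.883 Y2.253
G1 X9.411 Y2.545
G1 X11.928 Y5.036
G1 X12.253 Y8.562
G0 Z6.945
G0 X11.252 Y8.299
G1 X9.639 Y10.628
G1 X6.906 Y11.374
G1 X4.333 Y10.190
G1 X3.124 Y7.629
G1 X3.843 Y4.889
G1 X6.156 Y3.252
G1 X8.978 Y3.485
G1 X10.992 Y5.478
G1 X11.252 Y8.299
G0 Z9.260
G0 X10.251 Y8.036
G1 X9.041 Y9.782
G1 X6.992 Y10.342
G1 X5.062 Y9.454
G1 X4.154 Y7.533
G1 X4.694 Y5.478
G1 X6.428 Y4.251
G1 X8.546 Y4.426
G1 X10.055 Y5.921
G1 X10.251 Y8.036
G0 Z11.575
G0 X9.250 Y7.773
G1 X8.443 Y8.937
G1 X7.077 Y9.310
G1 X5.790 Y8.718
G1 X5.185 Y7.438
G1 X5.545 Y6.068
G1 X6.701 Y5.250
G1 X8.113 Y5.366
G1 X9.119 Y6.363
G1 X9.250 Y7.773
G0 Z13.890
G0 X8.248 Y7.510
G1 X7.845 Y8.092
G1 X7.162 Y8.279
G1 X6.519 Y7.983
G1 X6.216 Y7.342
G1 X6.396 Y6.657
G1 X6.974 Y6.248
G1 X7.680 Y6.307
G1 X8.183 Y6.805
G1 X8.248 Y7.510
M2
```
solid part
  facet normal 0.0000 0.0000 -1.0000
    outer loop
      vertex 6.651 14.469 0.000
      vertex 11.433 13.163 0.000
      vertex 14.256 9.088 0.000
    endloop
  endfacet
  facet normal 0.0000 0.0000 -1.0000
    outer loop
      vertex 2.148 12.397 0.000
      vertex 6.651 14.469 0.000
      vertex 14.256 9.088 0.000
    endloop
  endfacet
  facet normal 0.0000 0.0000 -1.0000
    outer loop
      vertex 0.031 7.915 0.000
      vertex 2.148 12.397 0.000
      vertex 14.256 9.088 0.000
    endloop
  endfacet
  facet normal 0.0000 0.0000 -1.0000
    outer loop
      vertex 1.290 3.120 0.000
      vertex 0.031 7.915 0.000
      vertex 14.256 9.088 0.000
    endloop
  endfacet
  facet normal 0.0000 0.0000 -1.0000
    outer loop
      vertex 5.337 0.256 0.000
      vertex 1.290 3.120 0.000
      vertex 14.256 9.088 0.000
    endloop
  endfacet
  facet normal 0.0000 0.0000 -1.0000
    outer loop
      vertex 10.277 0.664 0.000
      vertex 5.337 0.256 0.000
      vertex 14.256 9.088 0.000
    endloop
  endfacet
  facet normal 0.0000 0.0000 -1.0000
    outer loop
      vertex 13.800 4.152 0.000
      vertex 10.277 0.664 0.000
      vertex 14.256 9.088 0.000
    endloop
  endfacet
  facet normal 0.7578 0.5250 0.3874
    outer loop
      vertex 14.256 9.088 0.000
      vertex 11.433 13.163 0.000
      vertex 7.247 7.247 16.205
    endloop
  endfacet
  facet normal 0.2429 0.8893 0.3874
    outer loop
      vertex 11.433 13.163 0.000
      vertex 6.651 14.469 0.000
      vertex 7.247 7.247 16.205
    endloop
  endfacet
  facet normal -0.3854 0.8375 0.3874
    outer loop
      vertex 6.651 14.469 0.000
      vertex 2.148 12.397 0.000
      vertex 7.247 7.247 16.205
    endloop
  endfacet
  facet normal -0.8336 0.3937 0.3874
    outer loop
      vertex 2.148 12.397 0.000
      vertex 0.031 7.915 0.000
      vertex 7.247 7.247 16.205
    endloop
  endfacet
  facet normal -0.8917 -0.2341 0.3874
    outer loop
      vertex 0.031 7.915 0.000
      vertex 1.290 3.120 0.000
      vertex 7.247 7.247 16.205
    endloop
  endfacet
  facet normal -0.5326 -0.7525 0.3874
    outer loop
      vertex 1.290 3.120 0.000
      vertex 5.337 0.256 0.000
      vertex 7.247 7.247 16.205
    endloop
  endfacet
  facet normal 0.0759 -0.9188 0.3874
    outer loop
      vertex 5.337 0.256 0.000
      vertex 10.277 0.664 0.000
      vertex 7.247 7.247 16.205
    endloop
  endfacet
  facet normal 0.6486 -0.6551 0.3874
    outer loop
      vertex 10.277 0.664 0.000
      vertex 13.800 4.152 0.000
      vertex 7.247 7.247 16.205
    endloop
  endfacet
  facet normal 0.9180 -0.0848 0.3874
    outer loop
      vertex 13.800 4.152 0.000
      vertex 14.256 9.088 0.000
      vertex 7.247 7.247 16.205
    endloop
  endfacet
endsolid part

The G0 Z moves step by Δz≈2.315 mm. The G1 loops shrink linearly with z, so the solid tapers from its base footprint up to z≈16.2. Closing with a flat bottom cap and the tapered top and triangulating gives 16 facets — a regular 9-sided pyramid, base circumscribed radius ≈ 7.25 mm, apex at z ≈ 16.2 mm.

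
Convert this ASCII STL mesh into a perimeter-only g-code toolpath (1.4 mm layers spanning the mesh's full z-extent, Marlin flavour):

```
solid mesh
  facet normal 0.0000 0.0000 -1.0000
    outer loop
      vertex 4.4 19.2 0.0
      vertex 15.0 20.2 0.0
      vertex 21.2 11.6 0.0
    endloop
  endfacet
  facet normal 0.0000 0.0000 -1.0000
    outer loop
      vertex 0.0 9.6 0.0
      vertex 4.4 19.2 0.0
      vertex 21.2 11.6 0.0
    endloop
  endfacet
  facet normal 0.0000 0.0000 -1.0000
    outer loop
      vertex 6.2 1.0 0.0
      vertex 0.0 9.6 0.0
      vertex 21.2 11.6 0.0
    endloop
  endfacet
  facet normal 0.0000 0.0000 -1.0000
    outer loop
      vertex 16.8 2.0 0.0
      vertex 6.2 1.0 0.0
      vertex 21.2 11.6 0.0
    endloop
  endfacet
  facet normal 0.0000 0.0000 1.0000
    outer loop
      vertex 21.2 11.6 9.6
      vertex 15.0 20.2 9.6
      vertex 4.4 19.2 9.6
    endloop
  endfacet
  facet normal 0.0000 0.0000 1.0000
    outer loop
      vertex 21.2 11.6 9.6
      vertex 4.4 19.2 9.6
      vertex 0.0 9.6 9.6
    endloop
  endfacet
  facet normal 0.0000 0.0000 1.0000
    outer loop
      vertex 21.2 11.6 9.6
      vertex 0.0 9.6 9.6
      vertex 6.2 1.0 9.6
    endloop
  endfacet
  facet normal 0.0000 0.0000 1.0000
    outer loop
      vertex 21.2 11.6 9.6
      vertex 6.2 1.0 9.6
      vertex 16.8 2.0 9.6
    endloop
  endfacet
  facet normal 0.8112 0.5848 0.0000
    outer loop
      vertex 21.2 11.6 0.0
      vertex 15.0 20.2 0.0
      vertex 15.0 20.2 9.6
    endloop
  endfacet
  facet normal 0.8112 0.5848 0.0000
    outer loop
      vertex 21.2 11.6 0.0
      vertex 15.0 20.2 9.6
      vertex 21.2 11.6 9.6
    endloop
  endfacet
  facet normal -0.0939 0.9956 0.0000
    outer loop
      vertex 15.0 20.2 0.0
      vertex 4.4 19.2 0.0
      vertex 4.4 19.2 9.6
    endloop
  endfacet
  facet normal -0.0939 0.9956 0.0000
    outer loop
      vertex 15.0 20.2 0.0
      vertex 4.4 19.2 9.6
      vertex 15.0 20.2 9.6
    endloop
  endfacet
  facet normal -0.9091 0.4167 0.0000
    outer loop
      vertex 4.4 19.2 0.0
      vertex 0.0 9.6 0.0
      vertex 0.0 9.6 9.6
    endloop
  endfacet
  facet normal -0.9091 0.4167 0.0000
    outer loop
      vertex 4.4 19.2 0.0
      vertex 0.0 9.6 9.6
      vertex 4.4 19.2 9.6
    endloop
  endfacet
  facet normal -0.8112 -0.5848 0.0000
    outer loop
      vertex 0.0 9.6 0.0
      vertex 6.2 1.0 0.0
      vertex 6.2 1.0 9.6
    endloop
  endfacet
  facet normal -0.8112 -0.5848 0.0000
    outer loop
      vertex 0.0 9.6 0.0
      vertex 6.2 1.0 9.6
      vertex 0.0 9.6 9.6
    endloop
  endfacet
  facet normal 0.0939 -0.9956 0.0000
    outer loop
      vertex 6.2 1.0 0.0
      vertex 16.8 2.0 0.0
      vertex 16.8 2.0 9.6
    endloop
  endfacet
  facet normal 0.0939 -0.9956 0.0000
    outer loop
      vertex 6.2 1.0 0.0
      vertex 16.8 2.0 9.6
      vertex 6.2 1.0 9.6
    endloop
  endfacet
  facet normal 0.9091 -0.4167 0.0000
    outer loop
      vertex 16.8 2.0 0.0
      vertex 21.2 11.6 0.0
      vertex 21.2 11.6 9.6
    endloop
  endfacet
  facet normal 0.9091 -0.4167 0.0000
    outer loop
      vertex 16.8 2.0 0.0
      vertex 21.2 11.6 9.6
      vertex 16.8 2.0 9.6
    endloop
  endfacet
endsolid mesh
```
; perimeter-only toolpath
G21 ; units = mm
G90 ; absolute positioning
G28 ; home
; layer 1
G0 Z1.4
G0 X21.2 Y11.6
G1 X15.0 Y20.2
G1 X4.4 Y19.2
G1 X0.0 Y9.6
G1 X6.2 Y1.0
G1 X16.8 Y2.0
G1 X21.2 Y11.6
; layer 2
G0 Z2.7
G0 X21.2 Y11.6
G1 X15.0 Y20.2
G1 X4.4 Y19.2
G1 X0.0 Y9.6
G1 X6.2 Y1.0
G1 X16.8 Y2.0
G1 X21.2 Y11.6
; layer 3
G0 Z4.1
G0 X21.2 Y11.6
G1 X15.0 Y20.2
G1 X4.4 Y19.2
G1 X0.0 Y9.6
G1 X6.2 Y1.0
G1 X16.8 Y2.0
G1 X21.2 Y11.6
; layer 4
G0 Z5.5
G0 X21.2 Y11.6
G1 X15.0 Y20.2
G1 X4.4 Y19.2
G1 X0.0 Y9.6
G1 X6.2 Y1.0
G1 X16.8 Y2.0
G1 X21.2 Y11.6
; layer 5
G0 Z6.9
G0 X21.2 Y11.6
G1 X15.0 Y20.2
G1 X4.4 Y19.2
G1 X0.0 Y9.6
G1 X6.2 Y1.0
G1 X16.8 Y2.0
G1 X21.2 Y11.6
; layer 6
G0 Z8.2
G0 X21.2 Y11.6
G1 X15.0 Y20.2
G1 X4.4 Y19.2
G1 X0.0 Y9.6
G1 X6.2 Y1.0
G1 X16.8 Y2.0
G1 X21.2 Y11.6
; layer 7
G0 Z9.6
G0 X21.2 Y11.6
G1 X15.0 Y20.2
G1 X4.4 Y19.2
G1 X0.0 Y9.6
G1 X6.2 Y1.0
G1 X16.8 Y2.0
G1 X21.2 Y11.6
M2 ; end

The solid is a regular 6-sided prism (a cylinder approximated with 6 flat sides), circumscribed radius ≈ 10.6 mm, height ≈ 9.6 mm. Slicing at Δz = 1.4 mm — 7 equal slices spanning the solid's height, so layer i sits at z = i·h/7 — gives 7 non-empty perimeters. Each is a 6-segment closed polygon; G0 lifts to the layer z and rapids to the start vertex, then G1 traces the edges.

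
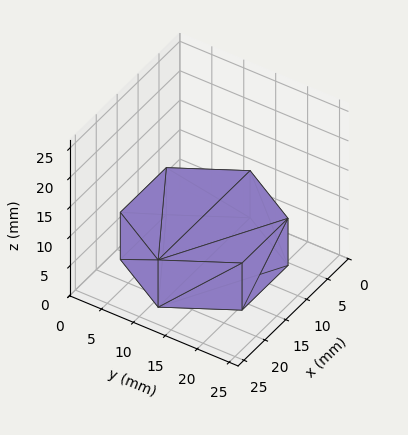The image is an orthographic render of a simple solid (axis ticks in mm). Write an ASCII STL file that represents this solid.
Reading the render: the shape is a regular 6-sided prism (a cylinder approximated with 6 flat sides), circumscribed radius ≈ 11 mm, height ≈ 8 mm (dimensions read to the nearest mm from the axis ticks). For the STL, each face is triangulated and given an outward normal.

solid part
  facet normal 0.0000 0.0000 -1.0000
    outer loop
      vertex 5.500 20.526 0.000
      vertex 16.500 20.526 0.000
      vertex 22.000 11.000 0.000
    endloop
  endfacet
  facet normal 0.0000 0.0000 -1.0000
    outer loop
      vertex 0.000 11.000 0.000
      vertex 5.500 20.526 0.000
      vertex 22.000 11.000 0.000
    endloop
  endfacet
  facet normal 0.0000 0.0000 -1.0000
    outer loop
      vertex 5.500 1.474 0.000
      vertex 0.000 11.000 0.000
      vertex 22.000 11.000 0.000
    endloop
  endfacet
  facet normal 0.0000 0.0000 -1.0000
    outer loop
      vertex 16.500 1.474 0.000
      vertex 5.500 1.474 0.000
      vertex 22.000 11.000 0.000
    endloop
  endfacet
  facet normal 0.0000 0.0000 1.0000
    outer loop
      vertex 22.000 11.000 8.000
      vertex 16.500 20.526 8.000
      vertex 5.500 20.526 8.000
    endloop
  endfacet
  facet normal 0.0000 0.0000 1.0000
    outer loop
      vertex 22.000 11.000 8.000
      vertex 5.500 20.526 8.000
      vertex 0.000 11.000 8.000
    endloop
  endfacet
  facet normal 0.0000 0.0000 1.0000
    outer loop
      vertex 22.000 11.000 8.000
      vertex 0.000 11.000 8.000
      vertex 5.500 1.474 8.000
    endloop
  endfacet
  facet normal 0.0000 0.0000 1.0000
    outer loop
      vertex 22.000 11.000 8.000
      vertex 5.500 1.474 8.000
      vertex 16.500 1.474 8.000
    endloop
  endfacet
  facet normal 0.8660 0.5000 0.0000
    outer loop
      vertex 22.000 11.000 0.000
      vertex 16.500 20.526 0.000
      vertex 16.500 20.526 8.000
    endloop
  endfacet
  facet normal 0.8660 0.5000 0.0000
    outer loop
      vertex 22.000 11.000 0.000
      vertex 16.500 20.526 8.000
      vertex 22.000 11.000 8.000
    endloop
  endfacet
  facet normal 0.0000 1.0000 0.0000
    outer loop
      vertex 16.500 20.526 0.000
      vertex 5.500 20.526 0.000
      vertex 5.500 20.526 8.000
    endloop
  endfacet
  facet normal 0.0000 1.0000 0.0000
    outer loop
      vertex 16.500 20.526 0.000
      vertex 5.500 20.526 8.000
      vertex 16.500 20.526 8.000
    endloop
  endfacet
  facet normal -0.8660 0.5000 0.0000
    outer loop
      vertex 5.500 20.526 0.000
      vertex 0.000 11.000 0.000
      vertex 0.000 11.000 8.000
    endloop
  endfacet
  facet normal -0.8660 0.5000 0.0000
    outer loop
      vertex 5.500 20.526 0.000
      vertex 0.000 11.000 8.000
      vertex 5.500 20.526 8.000
    endloop
  endfacet
  facet normal -0.8660 -0.5000 0.0000
    outer loop
      vertex 0.000 11.000 0.000
      vertex 5.500 1.474 0.000
      vertex 5.500 1.474 8.000
    endloop
  endfacet
  facet normal -0.8660 -0.5000 0.0000
    outer loop
      vertex 0.000 11.000 0.000
      vertex 5.500 1.474 8.000
      vertex 0.000 11.000 8.000
    endloop
  endfacet
  facet normal 0.0000 -1.0000 0.0000
    outer loop
      vertex 5.500 1.474 0.000
      vertex 16.500 1.474 0.000
      vertex 16.500 1.474 8.000
    endloop
  endfacet
  facet normal 0.0000 -1.0000 0.0000
    outer loop
      vertex 5.500 1.474 0.000
      vertex 16.500 1.474 8.000
      vertex 5.500 1.474 8.000
    endloop
  endfacet
  facet normal 0.8660 -0.5000 0.0000
    outer loop
      vertex 16.500 1.474 0.000
      vertex 22.000 11.000 0.000
      vertex 22.000 11.000 8.000
    endloop
  endfacet
  facet normal 0.8660 -0.5000 0.0000
    outer loop
      vertex 16.500 1.474 0.000
      vertex 22.000 11.000 8.000
      vertex 16.500 1.474 8.000
    endloop
  endfacet
endsolid part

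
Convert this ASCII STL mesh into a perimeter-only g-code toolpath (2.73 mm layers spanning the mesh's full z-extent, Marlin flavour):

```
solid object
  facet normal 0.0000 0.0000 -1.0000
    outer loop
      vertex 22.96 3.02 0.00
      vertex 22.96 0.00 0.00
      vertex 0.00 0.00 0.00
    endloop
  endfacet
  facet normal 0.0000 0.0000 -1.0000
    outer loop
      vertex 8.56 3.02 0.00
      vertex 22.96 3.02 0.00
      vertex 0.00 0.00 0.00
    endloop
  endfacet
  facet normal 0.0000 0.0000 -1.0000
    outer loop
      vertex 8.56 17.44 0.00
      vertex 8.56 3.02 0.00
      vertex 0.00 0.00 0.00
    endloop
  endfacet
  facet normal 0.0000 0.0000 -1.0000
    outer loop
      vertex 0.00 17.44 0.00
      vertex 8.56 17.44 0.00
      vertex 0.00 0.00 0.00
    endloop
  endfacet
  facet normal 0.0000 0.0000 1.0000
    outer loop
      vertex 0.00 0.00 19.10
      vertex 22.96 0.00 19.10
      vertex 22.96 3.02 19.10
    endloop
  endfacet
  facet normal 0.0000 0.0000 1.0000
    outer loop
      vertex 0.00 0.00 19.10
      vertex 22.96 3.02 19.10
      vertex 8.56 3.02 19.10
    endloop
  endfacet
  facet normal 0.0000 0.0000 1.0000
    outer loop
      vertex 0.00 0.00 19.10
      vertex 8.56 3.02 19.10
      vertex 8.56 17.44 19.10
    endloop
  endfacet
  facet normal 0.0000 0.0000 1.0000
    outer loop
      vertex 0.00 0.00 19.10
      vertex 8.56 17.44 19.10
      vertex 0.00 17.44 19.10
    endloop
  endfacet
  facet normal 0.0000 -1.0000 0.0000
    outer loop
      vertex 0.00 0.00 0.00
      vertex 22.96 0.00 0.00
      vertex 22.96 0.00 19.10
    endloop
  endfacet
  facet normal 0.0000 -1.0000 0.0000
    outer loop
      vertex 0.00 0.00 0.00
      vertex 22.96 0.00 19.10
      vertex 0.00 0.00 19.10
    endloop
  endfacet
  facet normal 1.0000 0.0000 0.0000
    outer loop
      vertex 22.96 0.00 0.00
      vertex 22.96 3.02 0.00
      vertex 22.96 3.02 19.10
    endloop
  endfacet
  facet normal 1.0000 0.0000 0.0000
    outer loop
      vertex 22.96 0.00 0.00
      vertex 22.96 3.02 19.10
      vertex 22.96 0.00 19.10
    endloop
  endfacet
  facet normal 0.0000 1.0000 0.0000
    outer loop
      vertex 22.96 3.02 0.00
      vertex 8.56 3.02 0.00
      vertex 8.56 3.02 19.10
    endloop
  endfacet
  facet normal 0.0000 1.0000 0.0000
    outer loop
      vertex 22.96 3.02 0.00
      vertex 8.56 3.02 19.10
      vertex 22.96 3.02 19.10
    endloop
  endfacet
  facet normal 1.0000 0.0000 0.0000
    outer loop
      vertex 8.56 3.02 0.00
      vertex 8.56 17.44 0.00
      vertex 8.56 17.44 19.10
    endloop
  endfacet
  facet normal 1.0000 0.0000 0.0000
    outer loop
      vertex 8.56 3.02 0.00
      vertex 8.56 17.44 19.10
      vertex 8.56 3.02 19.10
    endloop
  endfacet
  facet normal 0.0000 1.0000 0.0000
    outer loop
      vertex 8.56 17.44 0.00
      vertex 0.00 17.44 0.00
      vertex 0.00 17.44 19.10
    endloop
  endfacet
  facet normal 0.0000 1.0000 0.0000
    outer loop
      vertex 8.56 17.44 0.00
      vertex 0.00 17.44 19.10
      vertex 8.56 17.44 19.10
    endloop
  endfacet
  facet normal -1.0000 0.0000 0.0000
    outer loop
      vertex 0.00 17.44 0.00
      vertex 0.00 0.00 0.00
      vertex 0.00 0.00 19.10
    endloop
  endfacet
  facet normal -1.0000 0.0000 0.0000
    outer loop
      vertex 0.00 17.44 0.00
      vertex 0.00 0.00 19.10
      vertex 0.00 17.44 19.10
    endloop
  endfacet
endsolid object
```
; perimeter-only toolpath
G21 ; units = mm
G90 ; absolute positioning
G28 ; home
; layer 1
G0 Z2.73
G0 X0.00 Y0.00
G1 X22.96 Y0.00
G1 X22.96 Y3.02
G1 X8.56 Y3.02
G1 X8.56 Y17.44
G1 X0.00 Y17.44
G1 X0.00 Y0.00
; layer 2
G0 Z5.46
G0 X0.00 Y0.00
G1 X22.96 Y0.00
G1 X22.96 Y3.02
G1 X8.56 Y3.02
G1 X8.56 Y17.44
G1 X0.00 Y17.44
G1 X0.00 Y0.00
; layer 3
G0 Z8.19
G0 X0.00 Y0.00
G1 X22.96 Y0.00
G1 X22.96 Y3.02
G1 X8.56 Y3.02
G1 X8.56 Y17.44
G1 X0.00 Y17.44
G1 X0.00 Y0.00
; layer 4
G0 Z10.91
G0 X0.00 Y0.00
G1 X22.96 Y0.00
G1 X22.96 Y3.02
G1 X8.56 Y3.02
G1 X8.56 Y17.44
G1 X0.00 Y17.44
G1 X0.00 Y0.00
; layer 5
G0 Z13.64
G0 X0.00 Y0.00
G1 X22.96 Y0.00
G1 X22.96 Y3.02
G1 X8.56 Y3.02
G1 X8.56 Y17.44
G1 X0.00 Y17.44
G1 X0.00 Y0.00
; layer 6
G0 Z16.37
G0 X0.00 Y0.00
G1 X22.96 Y0.00
G1 X22.96 Y3.02
G1 X8.56 Y3.02
G1 X8.56 Y17.44
G1 X0.00 Y17.44
G1 X0.00 Y0.00
; layer 7
G0 Z19.10
G0 X0.00 Y0.00
G1 X22.96 Y0.00
G1 X22.96 Y3.02
G1 X8.56 Y3.02
G1 X8.56 Y17.44
G1 X0.00 Y17.44
G1 X0.00 Y0.00
M2 ; end

The solid is an L-shaped prism: outer 23 × 17.4 mm, arm thicknesses ≈ 3.02 mm (horizontal) and 8.56 mm (vertical), extruded 19.1 mm in z. Slicing at Δz = 2.73 mm — 7 equal slices spanning the solid's height, so layer i sits at z = i·h/7 — gives 7 non-empty perimeters. Each is a 6-segment closed polygon; G0 lifts to the layer z and rapids to the start vertex, then G1 traces the edges.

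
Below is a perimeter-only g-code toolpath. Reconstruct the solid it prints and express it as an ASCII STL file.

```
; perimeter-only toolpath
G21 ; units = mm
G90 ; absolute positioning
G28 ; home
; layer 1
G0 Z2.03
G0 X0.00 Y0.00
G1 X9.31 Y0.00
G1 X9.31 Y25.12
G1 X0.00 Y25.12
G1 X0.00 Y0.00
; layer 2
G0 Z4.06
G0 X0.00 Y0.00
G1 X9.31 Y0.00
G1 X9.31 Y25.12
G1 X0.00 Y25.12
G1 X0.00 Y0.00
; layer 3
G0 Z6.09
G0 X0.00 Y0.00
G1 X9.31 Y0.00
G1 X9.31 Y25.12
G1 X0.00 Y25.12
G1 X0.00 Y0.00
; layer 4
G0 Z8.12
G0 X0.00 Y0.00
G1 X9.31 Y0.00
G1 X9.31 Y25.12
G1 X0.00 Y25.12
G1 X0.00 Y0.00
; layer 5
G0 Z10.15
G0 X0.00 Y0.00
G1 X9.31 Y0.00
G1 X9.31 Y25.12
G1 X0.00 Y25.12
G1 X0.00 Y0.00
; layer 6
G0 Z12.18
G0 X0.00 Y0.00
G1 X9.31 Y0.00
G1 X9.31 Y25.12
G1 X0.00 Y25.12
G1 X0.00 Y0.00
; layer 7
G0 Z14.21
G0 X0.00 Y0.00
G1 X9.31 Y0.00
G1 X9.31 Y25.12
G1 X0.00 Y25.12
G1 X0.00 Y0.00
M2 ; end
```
solid part
  facet normal 0.0000 0.0000 -1.0000
    outer loop
      vertex 9.31 25.12 0.00
      vertex 9.31 0.00 0.00
      vertex 0.00 0.00 0.00
    endloop
  endfacet
  facet normal 0.0000 0.0000 -1.0000
    outer loop
      vertex 0.00 25.12 0.00
      vertex 9.31 25.12 0.00
      vertex 0.00 0.00 0.00
    endloop
  endfacet
  facet normal 0.0000 0.0000 1.0000
    outer loop
      vertex 0.00 0.00 14.21
      vertex 9.31 0.00 14.21
      vertex 9.31 25.12 14.21
    endloop
  endfacet
  facet normal 0.0000 0.0000 1.0000
    outer loop
      vertex 0.00 0.00 14.21
      vertex 9.31 25.12 14.21
      vertex 0.00 25.12 14.21
    endloop
  endfacet
  facet normal 0.0000 -1.0000 0.0000
    outer loop
      vertex 0.00 0.00 0.00
      vertex 9.31 0.00 0.00
      vertex 9.31 0.00 14.21
    endloop
  endfacet
  facet normal 0.0000 -1.0000 0.0000
    outer loop
      vertex 0.00 0.00 0.00
      vertex 9.31 0.00 14.21
      vertex 0.00 0.00 14.21
    endloop
  endfacet
  facet normal 0.0000 1.0000 0.0000
    outer loop
      vertex 9.31 25.12 14.21
      vertex 9.31 25.12 0.00
      vertex 0.00 25.12 0.00
    endloop
  endfacet
  facet normal 0.0000 1.0000 0.0000
    outer loop
      vertex 0.00 25.12 14.21
      vertex 9.31 25.12 14.21
      vertex 0.00 25.12 0.00
    endloop
  endfacet
  facet normal -1.0000 0.0000 0.0000
    outer loop
      vertex 0.00 25.12 14.21
      vertex 0.00 25.12 0.00
      vertex 0.00 0.00 0.00
    endloop
  endfacet
  facet normal -1.0000 0.0000 0.0000
    outer loop
      vertex 0.00 0.00 14.21
      vertex 0.00 25.12 14.21
      vertex 0.00 0.00 0.00
    endloop
  endfacet
  facet normal 1.0000 0.0000 0.0000
    outer loop
      vertex 9.31 0.00 0.00
      vertex 9.31 25.12 0.00
      vertex 9.31 25.12 14.21
    endloop
  endfacet
  facet normal 1.0000 0.0000 0.0000
    outer loop
      vertex 9.31 0.00 0.00
      vertex 9.31 25.12 14.21
      vertex 9.31 0.00 14.21
    endloop
  endfacet
endsolid part

The G0 Z moves step by Δz≈2.03 mm. Every layer's G1 loop is the same polygon, so the solid is a straight extrusion of it from z=0 to z≈14.2. Closing with flat bottom and top caps and triangulating gives 12 facets — a rectangular box, roughly 9.31 × 25.1 mm footprint and 14.2 mm tall.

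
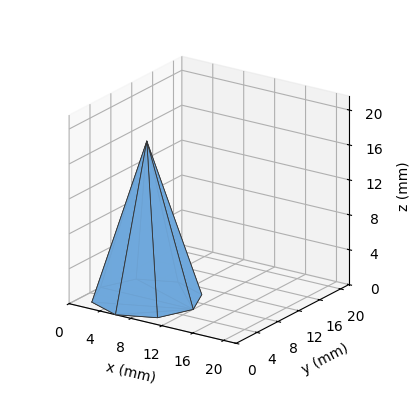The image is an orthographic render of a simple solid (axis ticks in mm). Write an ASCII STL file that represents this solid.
Reading the render: the shape is a regular 8-sided pyramid, base circumscribed radius ≈ 6 mm, apex at z ≈ 18 mm (dimensions read to the nearest mm from the axis ticks). For the STL, each face is triangulated and given an outward normal.

solid part
  facet normal 0.0000 0.0000 -1.0000
    outer loop
      vertex 6.000 12.000 0.000
      vertex 10.243 10.243 0.000
      vertex 12.000 6.000 0.000
    endloop
  endfacet
  facet normal 0.0000 0.0000 -1.0000
    outer loop
      vertex 1.757 10.243 0.000
      vertex 6.000 12.000 0.000
      vertex 12.000 6.000 0.000
    endloop
  endfacet
  facet normal 0.0000 0.0000 -1.0000
    outer loop
      vertex 0.000 6.000 0.000
      vertex 1.757 10.243 0.000
      vertex 12.000 6.000 0.000
    endloop
  endfacet
  facet normal 0.0000 0.0000 -1.0000
    outer loop
      vertex 1.757 1.757 0.000
      vertex 0.000 6.000 0.000
      vertex 12.000 6.000 0.000
    endloop
  endfacet
  facet normal 0.0000 0.0000 -1.0000
    outer loop
      vertex 6.000 0.000 0.000
      vertex 1.757 1.757 0.000
      vertex 12.000 6.000 0.000
    endloop
  endfacet
  facet normal 0.0000 0.0000 -1.0000
    outer loop
      vertex 10.243 1.757 0.000
      vertex 6.000 0.000 0.000
      vertex 12.000 6.000 0.000
    endloop
  endfacet
  facet normal 0.8830 0.3656 0.2943
    outer loop
      vertex 12.000 6.000 0.000
      vertex 10.243 10.243 0.000
      vertex 6.000 6.000 18.000
    endloop
  endfacet
  facet normal 0.3656 0.8830 0.2943
    outer loop
      vertex 10.243 10.243 0.000
      vertex 6.000 12.000 0.000
      vertex 6.000 6.000 18.000
    endloop
  endfacet
  facet normal -0.3656 0.8830 0.2943
    outer loop
      vertex 6.000 12.000 0.000
      vertex 1.757 10.243 0.000
      vertex 6.000 6.000 18.000
    endloop
  endfacet
  facet normal -0.8830 0.3656 0.2943
    outer loop
      vertex 1.757 10.243 0.000
      vertex 0.000 6.000 0.000
      vertex 6.000 6.000 18.000
    endloop
  endfacet
  facet normal -0.8830 -0.3656 0.2943
    outer loop
      vertex 0.000 6.000 0.000
      vertex 1.757 1.757 0.000
      vertex 6.000 6.000 18.000
    endloop
  endfacet
  facet normal -0.3656 -0.8830 0.2943
    outer loop
      vertex 1.757 1.757 0.000
      vertex 6.000 0.000 0.000
      vertex 6.000 6.000 18.000
    endloop
  endfacet
  facet normal 0.3656 -0.8830 0.2943
    outer loop
      vertex 6.000 0.000 0.000
      vertex 10.243 1.757 0.000
      vertex 6.000 6.000 18.000
    endloop
  endfacet
  facet normal 0.8830 -0.3656 0.2943
    outer loop
      vertex 10.243 1.757 0.000
      vertex 12.000 6.000 0.000
      vertex 6.000 6.000 18.000
    endloop
  endfacet
endsolid part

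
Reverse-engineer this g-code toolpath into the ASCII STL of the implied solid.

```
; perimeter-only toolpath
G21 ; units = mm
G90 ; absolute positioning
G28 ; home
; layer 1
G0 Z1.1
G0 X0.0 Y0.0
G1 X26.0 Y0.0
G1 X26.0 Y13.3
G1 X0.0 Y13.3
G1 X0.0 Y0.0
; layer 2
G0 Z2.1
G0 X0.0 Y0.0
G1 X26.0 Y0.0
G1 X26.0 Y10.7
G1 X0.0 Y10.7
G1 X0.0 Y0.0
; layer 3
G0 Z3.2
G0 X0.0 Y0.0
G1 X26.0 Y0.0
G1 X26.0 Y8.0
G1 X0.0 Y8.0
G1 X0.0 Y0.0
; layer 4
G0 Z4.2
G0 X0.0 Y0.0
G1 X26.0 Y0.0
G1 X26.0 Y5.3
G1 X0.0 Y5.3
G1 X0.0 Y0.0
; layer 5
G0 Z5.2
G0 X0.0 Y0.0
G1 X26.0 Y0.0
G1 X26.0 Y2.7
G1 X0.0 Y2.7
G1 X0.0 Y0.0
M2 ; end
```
solid part
  facet normal 0.0000 0.0000 -1.0000
    outer loop
      vertex 26.0 16.0 0.0
      vertex 26.0 0.0 0.0
      vertex 0.0 0.0 0.0
    endloop
  endfacet
  facet normal 0.0000 0.0000 -1.0000
    outer loop
      vertex 0.0 16.0 0.0
      vertex 26.0 16.0 0.0
      vertex 0.0 0.0 0.0
    endloop
  endfacet
  facet normal 0.0000 -1.0000 0.0000
    outer loop
      vertex 0.0 0.0 0.0
      vertex 26.0 0.0 0.0
      vertex 26.0 0.0 6.3
    endloop
  endfacet
  facet normal 0.0000 -1.0000 0.0000
    outer loop
      vertex 0.0 0.0 0.0
      vertex 26.0 0.0 6.3
      vertex 0.0 0.0 6.3
    endloop
  endfacet
  facet normal 0.0000 0.3664 0.9305
    outer loop
      vertex 0.0 0.0 6.3
      vertex 26.0 0.0 6.3
      vertex 26.0 16.0 0.0
    endloop
  endfacet
  facet normal 0.0000 0.3664 0.9305
    outer loop
      vertex 0.0 0.0 6.3
      vertex 26.0 16.0 0.0
      vertex 0.0 16.0 0.0
    endloop
  endfacet
  facet normal -1.0000 0.0000 0.0000
    outer loop
      vertex 0.0 0.0 6.3
      vertex 0.0 16.0 0.0
      vertex 0.0 0.0 0.0
    endloop
  endfacet
  facet normal 1.0000 0.0000 0.0000
    outer loop
      vertex 26.0 0.0 0.0
      vertex 26.0 16.0 0.0
      vertex 26.0 0.0 6.3
    endloop
  endfacet
endsolid part

The G0 Z moves step by Δz≈1.1 mm. The G1 loops shrink linearly with z, so the solid tapers from its base footprint up to z≈6.3. Closing with a flat bottom cap and the tapered top and triangulating gives 8 facets — a wedge (ramp): 26 × 16 mm base, rising to 6.3 mm along the y=0 edge and sloping linearly to z=0 at y=16.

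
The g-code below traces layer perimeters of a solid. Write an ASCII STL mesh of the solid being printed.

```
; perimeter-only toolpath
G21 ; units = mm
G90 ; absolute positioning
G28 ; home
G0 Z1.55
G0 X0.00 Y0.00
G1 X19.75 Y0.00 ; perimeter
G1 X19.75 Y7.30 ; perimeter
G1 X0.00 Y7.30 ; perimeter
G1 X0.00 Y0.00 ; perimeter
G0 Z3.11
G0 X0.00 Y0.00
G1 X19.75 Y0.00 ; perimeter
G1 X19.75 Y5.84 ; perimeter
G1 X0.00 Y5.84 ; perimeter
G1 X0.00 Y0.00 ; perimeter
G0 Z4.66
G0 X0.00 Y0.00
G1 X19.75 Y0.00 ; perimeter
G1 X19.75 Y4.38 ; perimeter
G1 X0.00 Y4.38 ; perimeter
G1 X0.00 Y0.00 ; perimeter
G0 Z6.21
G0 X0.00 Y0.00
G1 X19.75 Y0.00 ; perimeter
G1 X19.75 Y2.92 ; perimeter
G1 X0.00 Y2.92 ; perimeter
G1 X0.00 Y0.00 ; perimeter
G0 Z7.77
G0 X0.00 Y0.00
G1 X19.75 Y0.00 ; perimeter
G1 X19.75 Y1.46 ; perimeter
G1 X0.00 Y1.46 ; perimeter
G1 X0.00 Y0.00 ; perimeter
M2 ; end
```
solid part
  facet normal 0.0000 0.0000 -1.0000
    outer loop
      vertex 19.75 8.76 0.00
      vertex 19.75 0.00 0.00
      vertex 0.00 0.00 0.00
    endloop
  endfacet
  facet normal 0.0000 0.0000 -1.0000
    outer loop
      vertex 0.00 8.76 0.00
      vertex 19.75 8.76 0.00
      vertex 0.00 0.00 0.00
    endloop
  endfacet
  facet normal 0.0000 -1.0000 0.0000
    outer loop
      vertex 0.00 0.00 0.00
      vertex 19.75 0.00 0.00
      vertex 19.75 0.00 9.32
    endloop
  endfacet
  facet normal 0.0000 -1.0000 0.0000
    outer loop
      vertex 0.00 0.00 0.00
      vertex 19.75 0.00 9.32
      vertex 0.00 0.00 9.32
    endloop
  endfacet
  facet normal 0.0000 0.7287 0.6849
    outer loop
      vertex 0.00 0.00 9.32
      vertex 19.75 0.00 9.32
      vertex 19.75 8.76 0.00
    endloop
  endfacet
  facet normal 0.0000 0.7287 0.6849
    outer loop
      vertex 0.00 0.00 9.32
      vertex 19.75 8.76 0.00
      vertex 0.00 8.76 0.00
    endloop
  endfacet
  facet normal -1.0000 0.0000 0.0000
    outer loop
      vertex 0.00 0.00 9.32
      vertex 0.00 8.76 0.00
      vertex 0.00 0.00 0.00
    endloop
  endfacet
  facet normal 1.0000 0.0000 0.0000
    outer loop
      vertex 19.75 0.00 0.00
      vertex 19.75 8.76 0.00
      vertex 19.75 0.00 9.32
    endloop
  endfacet
endsolid part

The G0 Z moves step by Δz≈1.55 mm. The G1 loops shrink linearly with z, so the solid tapers from its base footprint up to z≈9.32. Closing with a flat bottom cap and the tapered top and triangulating gives 8 facets — a wedge (ramp): 19.8 × 8.76 mm base, rising to 9.32 mm along the y=0 edge and sloping linearly to z=0 at y=8.76.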